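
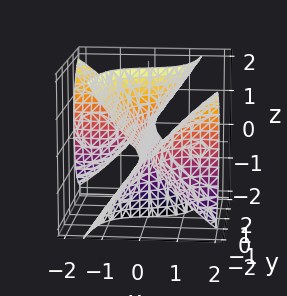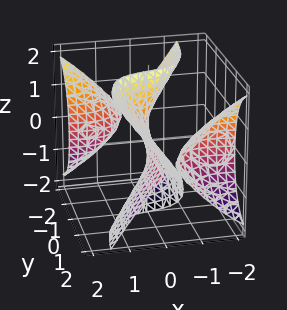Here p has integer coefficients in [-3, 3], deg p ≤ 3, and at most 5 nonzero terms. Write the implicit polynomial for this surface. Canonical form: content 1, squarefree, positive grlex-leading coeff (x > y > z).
x^3 + 3*x^2*y - 2*y*z^2 + 2*x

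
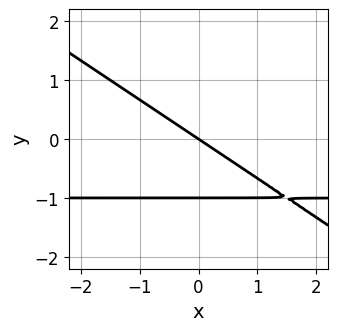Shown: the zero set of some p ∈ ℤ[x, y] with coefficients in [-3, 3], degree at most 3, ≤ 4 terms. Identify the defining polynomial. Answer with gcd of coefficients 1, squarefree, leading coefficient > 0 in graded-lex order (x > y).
2*x*y + 3*y^2 + 2*x + 3*y

First, the degree is 2 — the shape is more complex than any degree-1 curve.
Then, reading off the gridlines: the y-axis gridline crossings are at y ∈ {-1, 0}; it meets the x-axis at x = 0 (among the integer gridlines).
Finally, putting this together gives p.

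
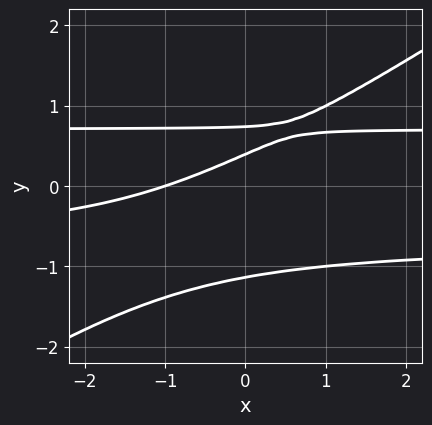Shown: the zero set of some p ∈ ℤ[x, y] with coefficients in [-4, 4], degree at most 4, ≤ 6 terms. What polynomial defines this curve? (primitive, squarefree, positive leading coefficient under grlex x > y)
2*x*y^2 - 3*y^3 - x + 3*y - 1

First, degree: no degree-2 curve has this shape, so deg p = 3.
Then, observable constraints: it crosses the x-axis at the gridline x = -1.
Finally, the integer polynomial consistent with all of this is the stated p.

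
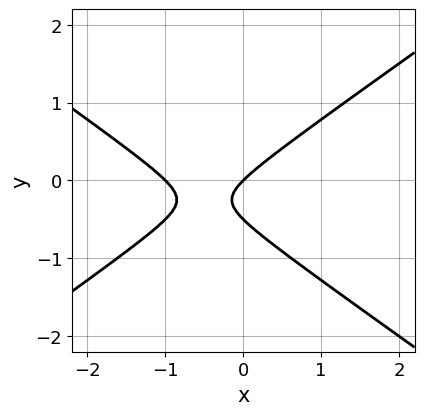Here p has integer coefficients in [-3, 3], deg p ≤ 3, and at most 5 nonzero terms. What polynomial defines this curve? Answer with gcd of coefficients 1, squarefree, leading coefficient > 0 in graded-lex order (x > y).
(a) The degree is 2 — the shape is more complex than any degree-1 curve.
(b) Reading off the gridlines: among the integer gridlines, it crosses the x-axis at x ∈ {-1, 0}; it crosses the y-axis at the gridline y = 0.
(c) Solving for integer coefficients yields p as stated.

x^2 - 2*y^2 + x - y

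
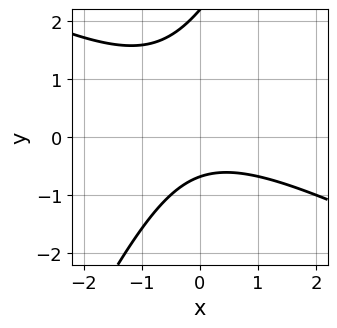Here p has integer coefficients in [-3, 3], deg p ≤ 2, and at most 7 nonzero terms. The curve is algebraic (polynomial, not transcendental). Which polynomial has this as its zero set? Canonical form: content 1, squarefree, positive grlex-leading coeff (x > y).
2*x^2 + 3*x*y - 2*y^2 + 3*y + 3

The degree is 2 — a generic line meets the curve in up to 2 points.
Checking where it meets the axes: no x-intercept at any integer in the box.
Putting this together gives p.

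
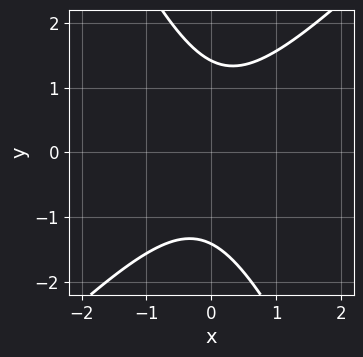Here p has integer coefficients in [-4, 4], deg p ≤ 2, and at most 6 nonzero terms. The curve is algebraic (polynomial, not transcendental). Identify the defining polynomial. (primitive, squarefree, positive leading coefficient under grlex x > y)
2*x^2 - x*y - y^2 + 2

First, deg p = 2. The shape is more complex than any degree-1 curve.
Next, checking where it meets the axes: it misses every integer gridline on the x-axis.
Finally, solving for integer coefficients yields p as stated.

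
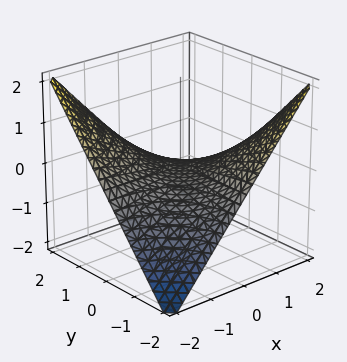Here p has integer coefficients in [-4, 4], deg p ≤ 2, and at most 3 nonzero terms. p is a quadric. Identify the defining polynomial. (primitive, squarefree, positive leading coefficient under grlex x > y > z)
x*y + 2*z

First, degree: a hyperbolic paraboloid; a quadric, so deg p = 2.
Next, against the integer gridlines: one z-axis crossing is at z = 0; every point of the x-axis in the box is on the surface; every point of the y-axis in the box is on the surface.
Finally, fitting integer coefficients to these (and the overall shape) gives p.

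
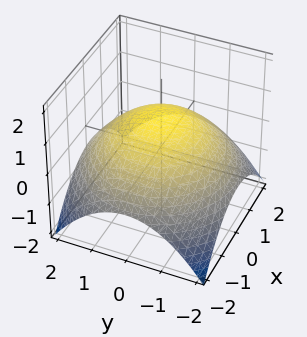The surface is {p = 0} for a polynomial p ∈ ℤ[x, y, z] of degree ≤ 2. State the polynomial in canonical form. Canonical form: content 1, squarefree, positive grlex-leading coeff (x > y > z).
The degree is 2 — the shape is more complex than any degree-1 surface.
By symmetry, every cross-section ⟂ z is a circle, so x, y appear only via x² + y².
Checking where it meets the axes: a circular section at z = 0 has radius between 1 and 2; it meets the z-axis at z = 1 (among the integer gridlines).
Assembling these constraints gives the stated polynomial.

x^2 + y^2 + 3*z - 3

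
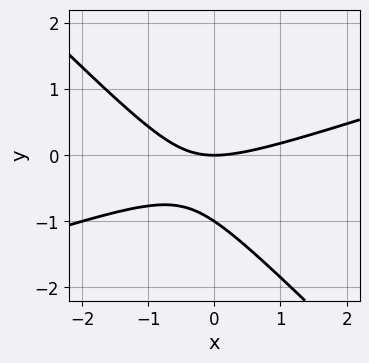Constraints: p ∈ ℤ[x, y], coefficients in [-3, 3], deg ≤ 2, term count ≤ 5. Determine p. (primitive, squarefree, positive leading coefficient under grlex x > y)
x^2 - 2*x*y - 3*y^2 - 3*y

First, the degree is 2 — the shape is more complex than any degree-1 curve.
Then, against the integer gridlines: among the integer gridlines, it crosses the y-axis at y ∈ {-1, 0}; it crosses the x-axis at the gridline x = 0.
Finally, solving for integer coefficients yields p as stated.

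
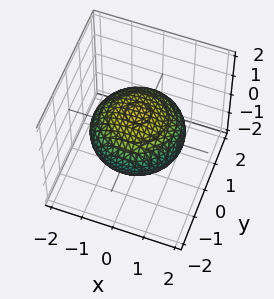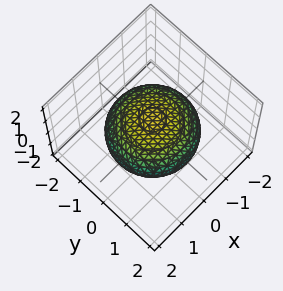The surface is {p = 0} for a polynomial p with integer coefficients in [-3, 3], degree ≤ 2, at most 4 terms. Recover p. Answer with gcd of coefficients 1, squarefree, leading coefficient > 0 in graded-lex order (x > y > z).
x^2 + y^2 + 2*z^2 - 2

Degree: bounded and convex; a quadric, so deg p = 2.
Symmetry: every cross-section ⟂ z is a circle, so x, y appear only via x² + y²; the z ↦ −z reflection is a symmetry, so z appears only in even powers.
Against the integer gridlines: a circular section at z = 0 has radius between 1 and 2; the z-axis gridline crossings are at z ∈ {-1, 1}.
These observations pin down the coefficients.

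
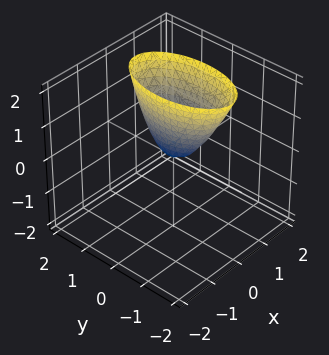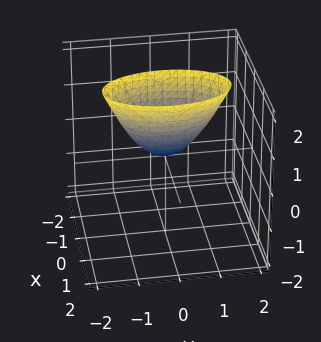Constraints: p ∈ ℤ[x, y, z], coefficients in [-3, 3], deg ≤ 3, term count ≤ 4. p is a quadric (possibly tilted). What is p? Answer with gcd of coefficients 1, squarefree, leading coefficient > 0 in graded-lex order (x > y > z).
1. deg p = 2. The shape is more complex than any degree-1 surface.
2. Checking where it meets the axes: one y-axis crossing is at y = 0; one x-axis crossing is at x = 0; it crosses the z-axis at the gridline z = 0.
3. These observations pin down the coefficients.

3*x^2 - x*z + y^2 - z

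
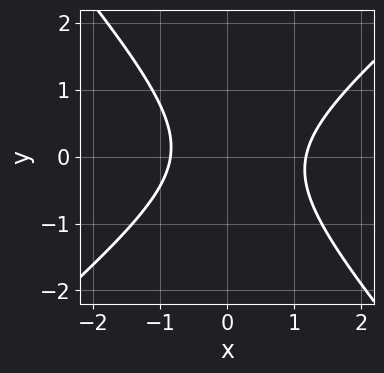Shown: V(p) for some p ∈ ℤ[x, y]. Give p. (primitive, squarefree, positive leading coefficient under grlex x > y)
3*x^2 - x*y - 3*y^2 - x - 3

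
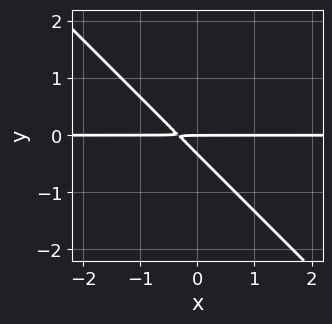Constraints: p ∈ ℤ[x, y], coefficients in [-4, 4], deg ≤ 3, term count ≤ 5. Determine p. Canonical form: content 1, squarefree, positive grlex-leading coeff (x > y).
First, deg p = 2. No degree-1 curve has this shape.
Next, from the visible intercepts: it crosses the y-axis at the gridline y = 0; the visible x-axis segment lies entirely on the curve.
Finally, matching integer coefficients to the picture gives p.

3*x*y + 3*y^2 + y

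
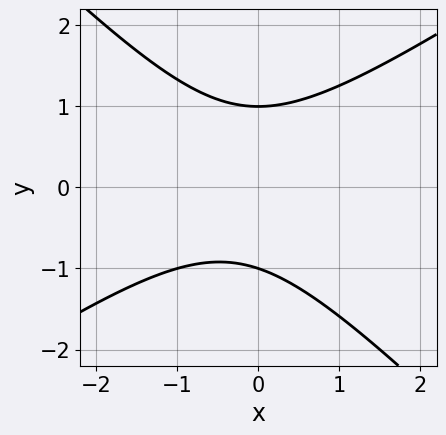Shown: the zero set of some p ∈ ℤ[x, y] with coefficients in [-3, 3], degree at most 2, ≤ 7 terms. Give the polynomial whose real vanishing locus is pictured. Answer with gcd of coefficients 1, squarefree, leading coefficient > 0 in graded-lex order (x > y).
First, the degree is 2 — no degree-1 curve has this shape.
Next, from the axis intercepts and sections: the curve avoids every integer x-axis point in the box; the y-axis gridline crossings are at y ∈ {-1, 1}.
Finally, putting this together gives p.

2*x^2 - x*y - 3*y^2 + x + 3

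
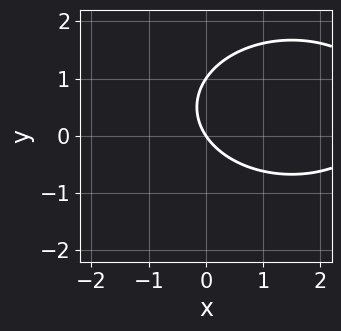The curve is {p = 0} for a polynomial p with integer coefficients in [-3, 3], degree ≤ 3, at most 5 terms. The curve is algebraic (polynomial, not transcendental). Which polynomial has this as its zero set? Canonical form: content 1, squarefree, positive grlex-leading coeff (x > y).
x^2 + 2*y^2 - 3*x - 2*y

First, the degree is 2 — a generic line meets the curve in up to 2 points.
Next, reading off the gridlines: among the integer gridlines, it crosses the y-axis at y ∈ {0, 1}; it crosses the x-axis at the gridline x = 0.
Finally, the integer polynomial consistent with all of this is the stated p.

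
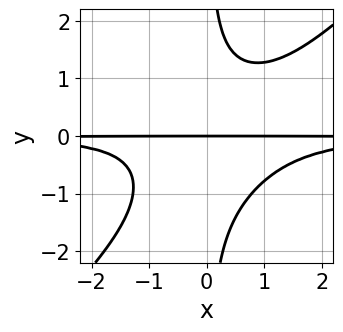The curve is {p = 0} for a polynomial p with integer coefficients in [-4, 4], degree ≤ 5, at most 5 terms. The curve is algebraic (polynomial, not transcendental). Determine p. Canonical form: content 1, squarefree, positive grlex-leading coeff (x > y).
First, the degree is 4 — no degree-3 curve has this shape.
Then, reading off the gridlines: it meets the y-axis at y = 0 (among the integer gridlines); the visible x-axis segment lies entirely on the curve.
Finally, matching integer coefficients to the picture gives p.

2*x^2*y^2 - 2*x*y^3 - x*y^2 + 2*y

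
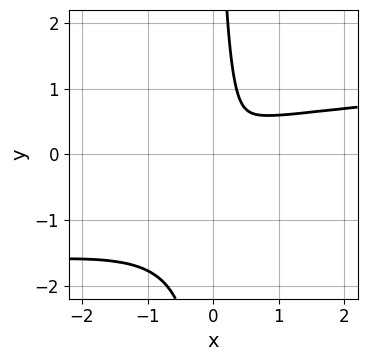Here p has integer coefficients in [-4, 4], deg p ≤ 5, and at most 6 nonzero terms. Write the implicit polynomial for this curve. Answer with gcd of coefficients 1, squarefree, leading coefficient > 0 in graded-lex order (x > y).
3*x*y^3 + 3*x*y^2 - x^2 - 2*y^2

1. deg p = 4. The shape is more complex than any degree-3 curve.
2. The integer polynomial consistent with all of this is the stated p.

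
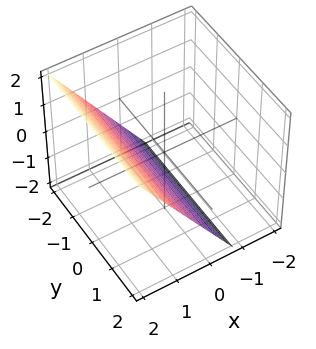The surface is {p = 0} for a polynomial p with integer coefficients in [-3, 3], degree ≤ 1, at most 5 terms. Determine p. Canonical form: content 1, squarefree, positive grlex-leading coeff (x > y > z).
3*x - 2*z - 2

1. Degree: the surface is flat (a plane), so deg p = 1.
2. Observable constraints: it crosses the z-axis at the gridline z = -1; no y-intercept at any integer in the box.
3. Putting this together gives p.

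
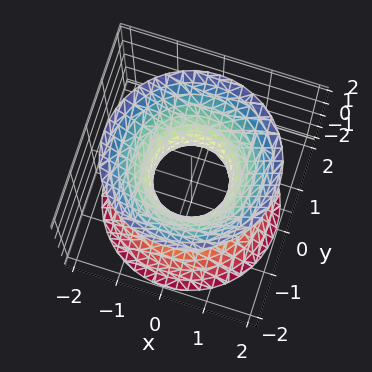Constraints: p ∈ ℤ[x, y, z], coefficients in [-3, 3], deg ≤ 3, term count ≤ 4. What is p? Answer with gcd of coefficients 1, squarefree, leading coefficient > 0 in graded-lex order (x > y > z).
3*x^2 + 3*y^2 - 2*z^2 - 2

Degree: the shape is more complex than any degree-1 surface, so deg p = 2.
By symmetry, the surface is invariant under rotation about z: p = q(x² + y², z).
Checking where it meets the axes: no z-intercept at any integer in the box; a circular section at z = -2 has radius between 1 and 2.
Together with the visible shape, these determine p as stated.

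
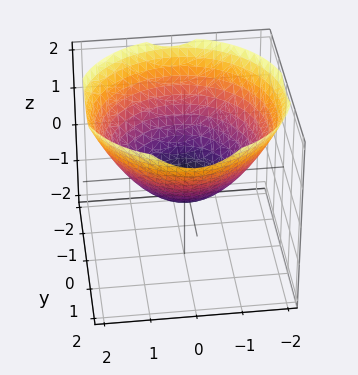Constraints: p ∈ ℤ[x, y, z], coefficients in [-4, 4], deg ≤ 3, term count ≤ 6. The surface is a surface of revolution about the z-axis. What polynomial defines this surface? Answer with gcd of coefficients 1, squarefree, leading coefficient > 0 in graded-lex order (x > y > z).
x^2 + y^2 - 2*z - 1

The degree is 2 — the shape is more complex than any degree-1 surface.
By symmetry, the z-axis is an axis of rotation, so x and y enter only as x² + y².
Checking where it meets the axes: the x-axis gridline crossings are at x ∈ {-1, 1}; a circular section at z = 1 has radius between 1 and 2.
These observations pin down the coefficients.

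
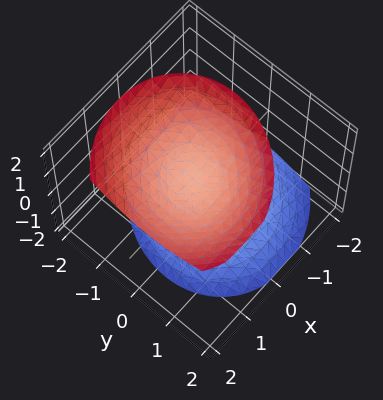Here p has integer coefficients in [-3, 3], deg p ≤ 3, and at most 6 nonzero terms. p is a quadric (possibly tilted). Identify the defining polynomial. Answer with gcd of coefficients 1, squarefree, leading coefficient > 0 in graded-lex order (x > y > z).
(a) I count 2 distinct pieces.
(b) Degree: the shape is more complex than any degree-1 surface, so deg p = 2.
(c) Checking where it meets the axes: it misses every integer gridline on the y-axis; it misses every integer gridline on the x-axis.
(d) Putting this together gives p.

3*x^2 - x*y - 2*x*z + 3*y^2 - 3*z^2 + 2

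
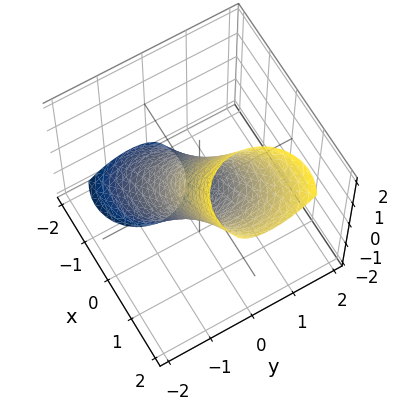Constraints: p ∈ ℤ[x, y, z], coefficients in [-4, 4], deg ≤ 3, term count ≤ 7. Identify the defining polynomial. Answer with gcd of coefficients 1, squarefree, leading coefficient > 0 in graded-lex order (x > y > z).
2*x^2 - 3*x*z + 2*y^2 - y*z + z^2 - 1

1. deg p = 2.
2. Checking where it meets the axes: among the integer gridlines, it crosses the z-axis at z ∈ {-1, 1}.
3. Together with the visible shape, these determine p as stated.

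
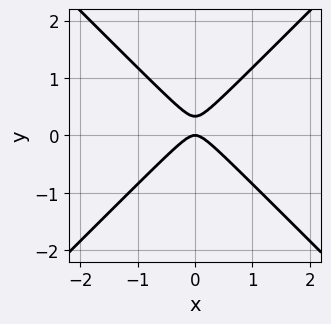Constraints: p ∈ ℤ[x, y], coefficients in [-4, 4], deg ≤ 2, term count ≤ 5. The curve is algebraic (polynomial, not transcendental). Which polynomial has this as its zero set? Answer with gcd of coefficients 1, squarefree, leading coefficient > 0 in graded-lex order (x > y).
First, degree: no degree-1 curve has this shape, so deg p = 2.
Then, symmetries: it's symmetric under x → −x, forcing even powers of x.
Then, from the visible intercepts: one y-axis crossing is at y = 0; it meets the x-axis at x = 0 (among the integer gridlines).
Finally, matching integer coefficients to the picture gives p.

3*x^2 - 3*y^2 + y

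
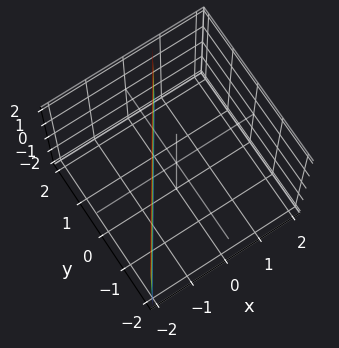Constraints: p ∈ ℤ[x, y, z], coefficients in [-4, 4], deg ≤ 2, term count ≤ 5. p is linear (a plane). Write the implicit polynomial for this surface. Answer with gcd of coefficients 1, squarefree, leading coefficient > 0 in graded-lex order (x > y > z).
3*x - 2*y + 2

First, degree: every cross-section is a straight line — this is a plane, so deg p = 1.
Then, reading off the gridlines: it meets the y-axis at y = 1 (among the integer gridlines); no z-intercept at any integer in the box.
Finally, these observations pin down the coefficients.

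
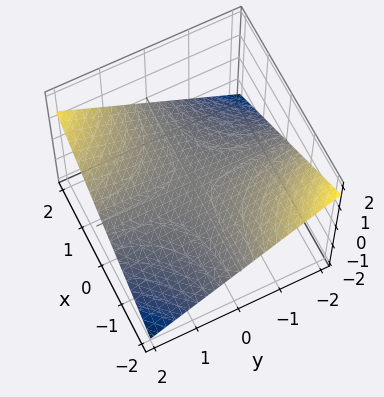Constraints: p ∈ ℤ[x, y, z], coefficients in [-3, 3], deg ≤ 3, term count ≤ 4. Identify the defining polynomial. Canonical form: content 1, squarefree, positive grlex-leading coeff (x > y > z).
The degree is 2 — a hyperbolic paraboloid; a quadric.
Against the integer gridlines: every point of the y-axis in the box is on the surface; the visible x-axis segment lies entirely on the surface; one z-axis crossing is at z = 0.
The integer polynomial consistent with all of this is the stated p.

x*y - 3*z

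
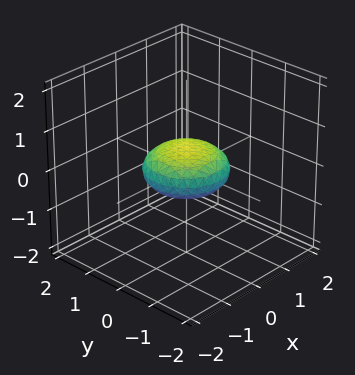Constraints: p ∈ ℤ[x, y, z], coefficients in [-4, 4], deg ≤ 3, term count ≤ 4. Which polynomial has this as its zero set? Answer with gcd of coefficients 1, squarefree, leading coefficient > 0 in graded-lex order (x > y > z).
x^2 + y^2 + 3*z^2 - 1

1. The degree is 2 — a generic line meets the surface in up to 2 points.
2. Symmetry: the z-axis is an axis of rotation, so x and y enter only as x² + y².
3. From the axis intercepts and sections: among the integer gridlines, it crosses the y-axis at y ∈ {-1, 1}; among the integer gridlines, it crosses the x-axis at x ∈ {-1, 1}; a circular section at z = 0 has radius exactly 1.
4. The integer polynomial consistent with all of this is the stated p.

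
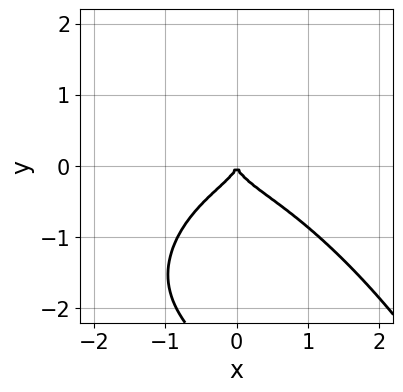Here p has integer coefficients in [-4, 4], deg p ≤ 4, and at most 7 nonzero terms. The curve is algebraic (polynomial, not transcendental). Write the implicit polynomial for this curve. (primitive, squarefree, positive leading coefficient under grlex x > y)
Degree: no degree-3 curve has this shape, so deg p = 4.
From the visible intercepts: one x-axis crossing is at x = 0; one y-axis crossing is at y = 0.
Solving for integer coefficients yields p as stated.

x^4 + x*y^3 + y^4 + 3*y^3 + x^2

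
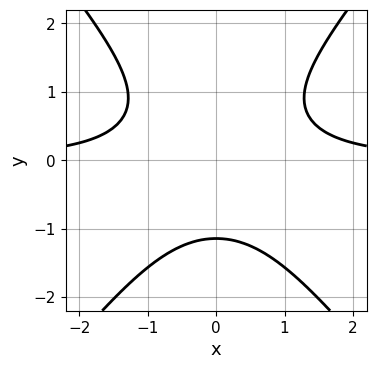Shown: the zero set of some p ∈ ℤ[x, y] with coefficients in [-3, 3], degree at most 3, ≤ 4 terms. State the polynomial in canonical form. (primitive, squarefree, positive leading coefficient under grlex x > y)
3*x^2*y - 2*y^3 - 3

1. The degree is 3 — no degree-2 curve has this shape.
2. Symmetries: it's symmetric under x → −x, forcing even powers of x.
3. Reading off the gridlines: no x-intercept at any integer in the box.
4. These observations pin down the coefficients.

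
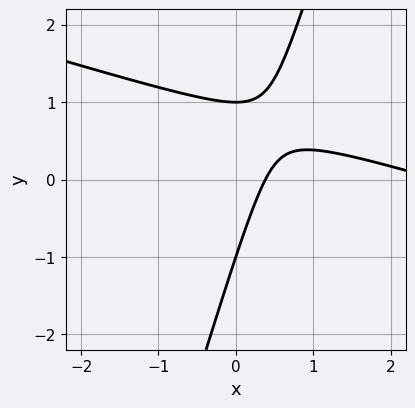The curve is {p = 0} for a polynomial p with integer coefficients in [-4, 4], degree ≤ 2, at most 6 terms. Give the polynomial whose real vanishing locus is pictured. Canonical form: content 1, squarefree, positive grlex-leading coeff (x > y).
1. Degree: the shape is more complex than any degree-1 curve, so deg p = 2.
2. From the visible intercepts: the y-axis gridline crossings are at y ∈ {-1, 1}.
3. Fitting integer coefficients to these (and the overall shape) gives p.

x^2 + 3*x*y - y^2 - 3*x + 1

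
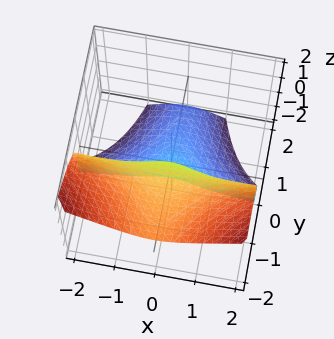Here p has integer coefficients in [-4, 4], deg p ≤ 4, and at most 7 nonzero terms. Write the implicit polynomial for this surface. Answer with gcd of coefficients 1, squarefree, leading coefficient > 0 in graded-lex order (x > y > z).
First, degree: no degree-2 surface has this shape, so deg p = 3.
Next, checking where it meets the axes: the z-axis gridline crossings are at z ∈ {-1, 0}; it meets the x-axis at x = 0 (among the integer gridlines).
Finally, together with the visible shape, these determine p as stated.

3*x^2*y + 2*z^3 + x^2 + 2*z^2 + 2*y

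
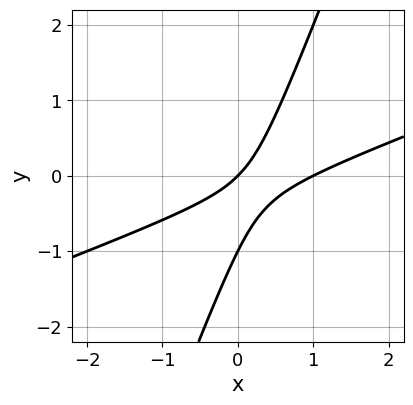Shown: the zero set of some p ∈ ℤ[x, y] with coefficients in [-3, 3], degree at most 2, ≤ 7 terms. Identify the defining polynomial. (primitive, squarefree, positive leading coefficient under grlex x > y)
x^2 - 3*x*y + y^2 - x + y

(a) Degree: no degree-1 curve has this shape, so deg p = 2.
(b) Checking where it meets the axes: among the integer gridlines, it crosses the y-axis at y ∈ {-1, 0}; among the integer gridlines, it crosses the x-axis at x ∈ {0, 1}.
(c) Fitting integer coefficients to these (and the overall shape) gives p.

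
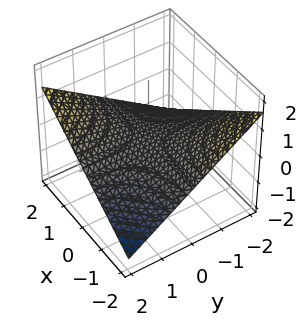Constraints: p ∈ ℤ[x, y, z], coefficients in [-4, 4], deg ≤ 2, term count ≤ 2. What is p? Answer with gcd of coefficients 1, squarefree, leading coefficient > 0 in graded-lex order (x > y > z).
x*y - 3*z

First, the degree is 2 — a saddle surface; a quadric.
Next, from the axis intercepts and sections: every point of the x-axis in the box is on the surface; the visible y-axis segment lies entirely on the surface.
Finally, fitting integer coefficients to these (and the overall shape) gives p.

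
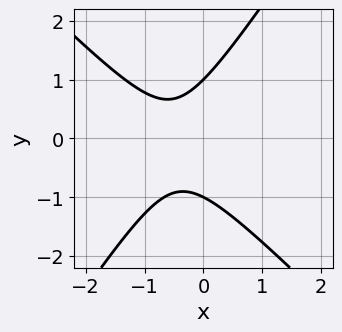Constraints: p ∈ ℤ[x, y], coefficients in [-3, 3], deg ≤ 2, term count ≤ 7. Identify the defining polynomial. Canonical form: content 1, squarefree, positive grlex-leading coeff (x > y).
3*x^2 + x*y - 2*y^2 + 3*x + 2

The degree is 2 — the shape is more complex than any degree-1 curve.
Reading off the gridlines: among the integer gridlines, it crosses the y-axis at y ∈ {-1, 1}; the curve avoids every integer x-axis point in the box.
Fitting integer coefficients to these (and the overall shape) gives p.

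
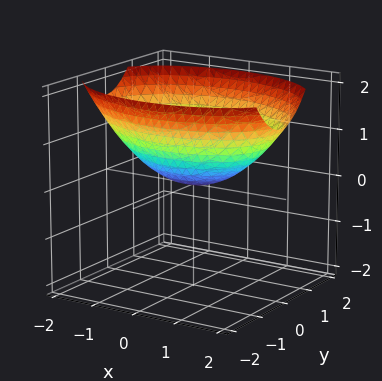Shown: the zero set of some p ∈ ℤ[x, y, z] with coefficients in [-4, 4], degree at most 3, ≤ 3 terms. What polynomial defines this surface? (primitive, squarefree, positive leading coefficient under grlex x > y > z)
Degree: a paraboloid; a quadric, so deg p = 2.
Symmetries: it's symmetric under y → −y, forcing even powers of y; the x ↦ −x reflection is a symmetry, so x appears only in even powers.
Reading off the gridlines: it crosses the y-axis at the gridline y = 0; one z-axis crossing is at z = 0.
Solving for integer coefficients yields p as stated.

x^2 + 2*y^2 - 3*z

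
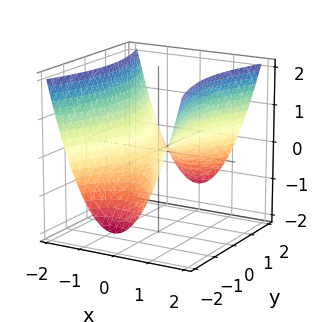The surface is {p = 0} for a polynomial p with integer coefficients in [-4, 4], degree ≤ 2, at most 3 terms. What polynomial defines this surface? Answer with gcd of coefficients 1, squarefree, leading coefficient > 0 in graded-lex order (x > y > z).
3*x^2 - y^2 - 3*z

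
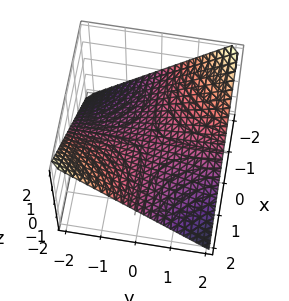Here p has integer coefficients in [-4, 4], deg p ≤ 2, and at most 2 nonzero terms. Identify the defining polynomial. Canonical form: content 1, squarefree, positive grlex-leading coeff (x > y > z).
1. Degree: a saddle surface; a quadric, so deg p = 2.
2. Against the integer gridlines: the visible x-axis segment lies entirely on the surface; every point of the y-axis in the box is on the surface.
3. Putting this together gives p.

x*y + 2*z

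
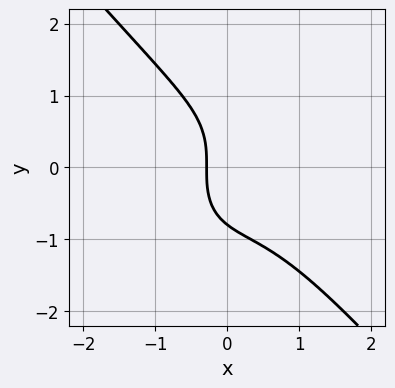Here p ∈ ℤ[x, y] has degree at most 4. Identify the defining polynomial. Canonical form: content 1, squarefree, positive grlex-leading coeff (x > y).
The degree is 3 — a generic line meets the curve in up to 3 points.
The integer polynomial consistent with all of this is the stated p.

3*x^3 + 2*y^3 - x^2 + 3*x + 1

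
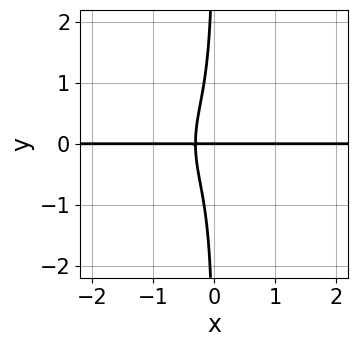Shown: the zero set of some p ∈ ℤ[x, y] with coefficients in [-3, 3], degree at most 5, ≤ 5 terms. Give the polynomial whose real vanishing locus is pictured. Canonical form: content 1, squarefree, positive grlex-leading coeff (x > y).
3*x^3*y + 3*x*y^3 + 3*x*y + y

Degree: a generic line meets the curve in up to 4 points, so deg p = 4.
Against the integer gridlines: the visible x-axis segment lies entirely on the curve; it crosses the y-axis at the gridline y = 0.
The integer polynomial consistent with all of this is the stated p.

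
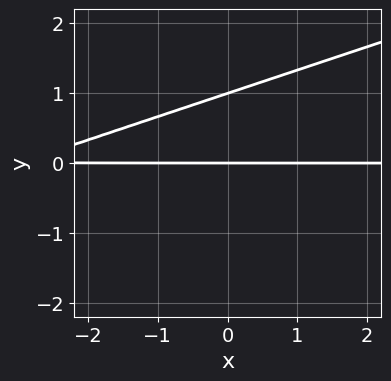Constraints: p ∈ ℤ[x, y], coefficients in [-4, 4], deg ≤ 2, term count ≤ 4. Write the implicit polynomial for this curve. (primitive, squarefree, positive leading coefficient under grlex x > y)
1. Degree: a generic line meets the curve in up to 2 points, so deg p = 2.
2. Observable constraints: the y-axis gridline crossings are at y ∈ {0, 1}; every point of the x-axis in the box is on the curve.
3. The integer polynomial consistent with all of this is the stated p.

x*y - 3*y^2 + 3*y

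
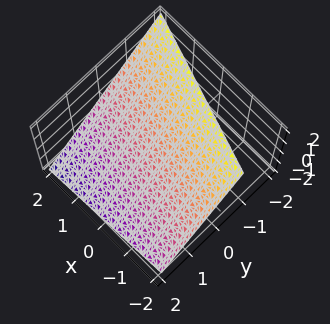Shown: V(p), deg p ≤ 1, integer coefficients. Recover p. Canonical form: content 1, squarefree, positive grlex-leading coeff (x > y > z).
x + 3*y + 3*z - 2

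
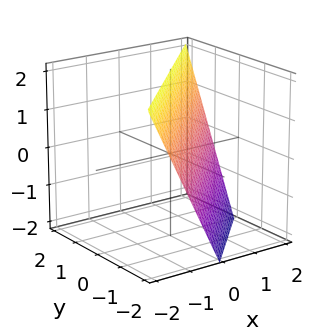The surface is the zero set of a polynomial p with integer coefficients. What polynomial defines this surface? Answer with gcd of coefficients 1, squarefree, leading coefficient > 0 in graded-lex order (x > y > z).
2*x - 2*y + z - 2

(a) Degree: the surface is flat (a plane), so deg p = 1.
(b) Checking where it meets the axes: one z-axis crossing is at z = 2; one y-axis crossing is at y = -1; one x-axis crossing is at x = 1.
(c) Together with the visible shape, these determine p as stated.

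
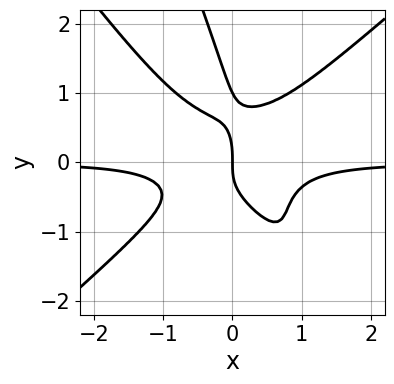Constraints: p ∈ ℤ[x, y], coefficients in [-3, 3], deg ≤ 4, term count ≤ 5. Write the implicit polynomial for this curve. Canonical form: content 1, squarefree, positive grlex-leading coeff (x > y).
1. Degree: the shape is more complex than any degree-3 curve, so deg p = 4.
2. Against the integer gridlines: it meets the x-axis at x = 0 (among the integer gridlines); the y-axis gridline crossings are at y ∈ {0, 1}.
3. The integer polynomial consistent with all of this is the stated p.

3*x^3*y - 3*x*y^3 - y^4 + y^3 + x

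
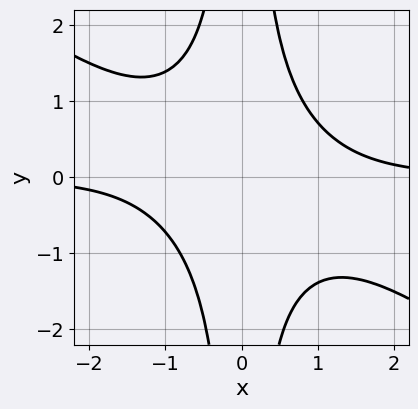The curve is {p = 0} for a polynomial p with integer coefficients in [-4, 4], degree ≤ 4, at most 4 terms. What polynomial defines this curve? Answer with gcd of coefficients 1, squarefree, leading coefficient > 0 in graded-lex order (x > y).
First, the degree is 4 — no degree-3 curve has this shape.
Then, reading off the gridlines: the curve avoids every integer x-axis point in the box; the curve avoids every integer y-axis point in the box.
Finally, matching integer coefficients to the picture gives p.

2*x^3*y + 3*x^2*y^2 - 3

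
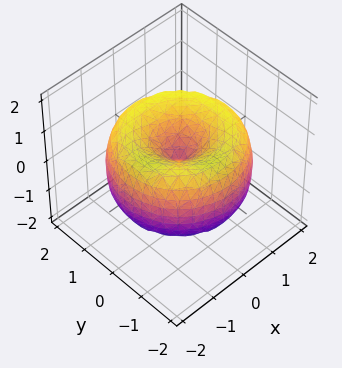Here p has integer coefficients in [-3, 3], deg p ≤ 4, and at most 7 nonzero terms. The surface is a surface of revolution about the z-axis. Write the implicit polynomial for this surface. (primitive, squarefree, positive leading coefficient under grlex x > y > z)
x^4 + 2*x^2*y^2 + y^4 - 3*x^2 - 3*y^2 + 2*z^2

(a) deg p = 4. A generic line meets the surface in up to 4 points.
(b) Symmetry: the z-axis is an axis of rotation, so x and y enter only as x² + y².
(c) From the visible intercepts: it crosses the z-axis at the gridline z = 0; one x-axis crossing is at x = 0; it meets the y-axis at y = 0 (among the integer gridlines).
(d) Putting this together gives p.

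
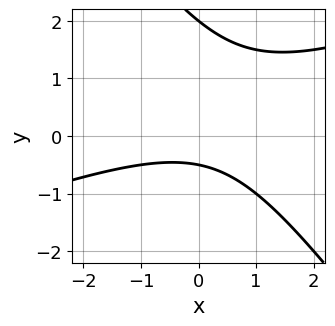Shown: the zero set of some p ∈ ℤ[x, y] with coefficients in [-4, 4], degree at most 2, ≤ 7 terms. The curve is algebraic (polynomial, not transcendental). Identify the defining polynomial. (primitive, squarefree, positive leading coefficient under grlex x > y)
x^2 - 2*x*y - 2*y^2 + 3*y + 2

(a) deg p = 2.
(b) Reading off the gridlines: no x-intercept at any integer in the box; it meets the y-axis at y = 2 (among the integer gridlines).
(c) Matching integer coefficients to the picture gives p.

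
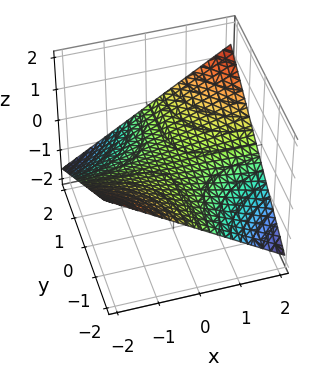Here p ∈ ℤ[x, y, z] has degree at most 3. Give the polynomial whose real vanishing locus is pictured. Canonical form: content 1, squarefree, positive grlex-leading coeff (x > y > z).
x*y - 3*z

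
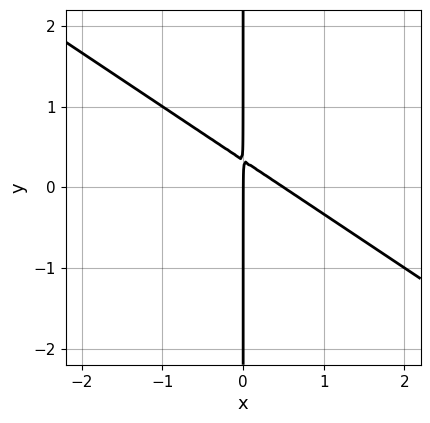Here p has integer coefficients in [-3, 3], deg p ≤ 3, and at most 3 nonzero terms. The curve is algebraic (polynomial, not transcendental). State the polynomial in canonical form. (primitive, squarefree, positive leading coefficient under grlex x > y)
The degree is 2 — no degree-1 curve has this shape.
From the visible intercepts: one x-axis crossing is at x = 0; the visible y-axis segment lies entirely on the curve.
Assembling these constraints gives the stated polynomial.

2*x^2 + 3*x*y - x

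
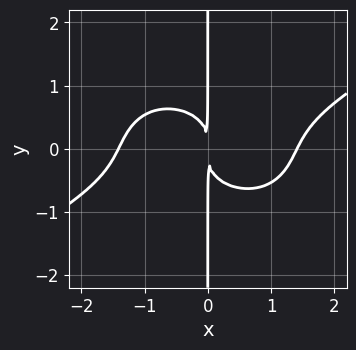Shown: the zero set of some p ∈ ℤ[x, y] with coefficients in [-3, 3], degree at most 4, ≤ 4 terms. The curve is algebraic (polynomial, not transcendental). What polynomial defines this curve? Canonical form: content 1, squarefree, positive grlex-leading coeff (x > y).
First, the degree is 4 — a generic line meets the curve in up to 4 points.
Next, reading off the gridlines: the visible y-axis segment lies entirely on the curve.
Finally, together with the visible shape, these determine p as stated.

x^4 - x^3*y - 3*x*y^3 - 2*x^2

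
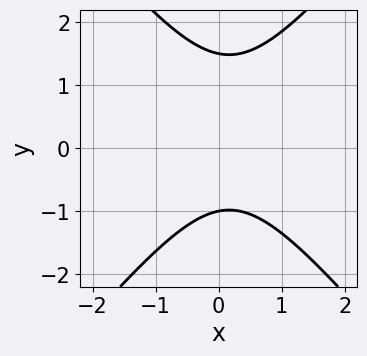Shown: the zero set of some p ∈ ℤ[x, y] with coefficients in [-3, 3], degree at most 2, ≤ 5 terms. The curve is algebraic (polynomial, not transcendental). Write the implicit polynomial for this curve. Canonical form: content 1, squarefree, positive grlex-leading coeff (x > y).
3*x^2 - 2*y^2 - x + y + 3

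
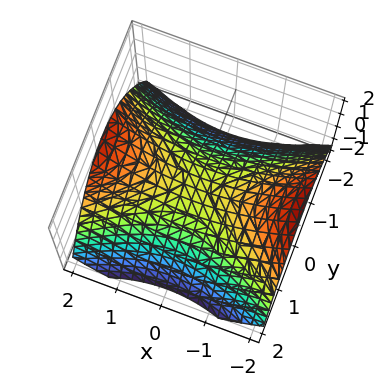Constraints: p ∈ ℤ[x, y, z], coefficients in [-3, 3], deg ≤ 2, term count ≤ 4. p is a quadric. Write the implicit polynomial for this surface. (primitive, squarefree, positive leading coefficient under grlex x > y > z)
x^2 - 2*y^2 - 3*z

deg p = 2. A saddle surface; a quadric.
Symmetries: it's symmetric under x → −x, forcing even powers of x; mirror symmetry y ↦ −y ⇒ only even powers of y.
From the visible intercepts: it crosses the y-axis at the gridline y = 0; it crosses the x-axis at the gridline x = 0; it meets the z-axis at z = 0 (among the integer gridlines).
The integer polynomial consistent with all of this is the stated p.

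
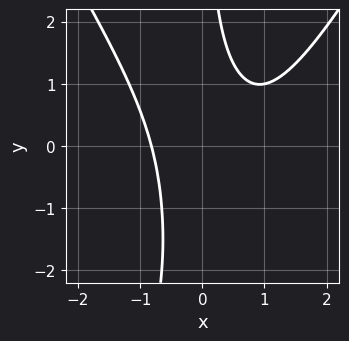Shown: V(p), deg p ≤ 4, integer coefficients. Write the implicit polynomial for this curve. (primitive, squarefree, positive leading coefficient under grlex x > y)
3*x^3 - x*y^2 - 2*x^2 - 3*x*y + 3

deg p = 3. A generic line meets the curve in up to 3 points.
From the visible intercepts: no y-intercept at any integer in the box.
Assembling these constraints gives the stated polynomial.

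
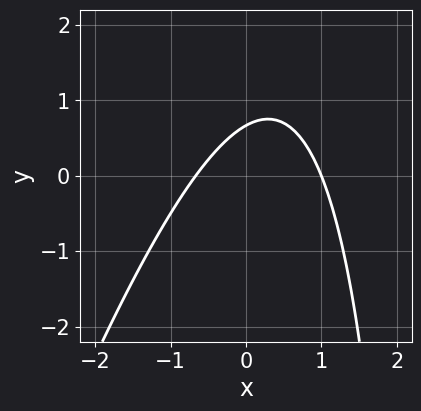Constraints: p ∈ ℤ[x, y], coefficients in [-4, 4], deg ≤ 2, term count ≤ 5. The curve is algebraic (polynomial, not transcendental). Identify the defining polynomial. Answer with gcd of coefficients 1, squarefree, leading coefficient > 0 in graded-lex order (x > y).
3*x^2 - x*y - x + 3*y - 2

(a) Degree: a generic line meets the curve in up to 2 points, so deg p = 2.
(b) From the visible intercepts: it meets the x-axis at x = 1 (among the integer gridlines).
(c) The integer polynomial consistent with all of this is the stated p.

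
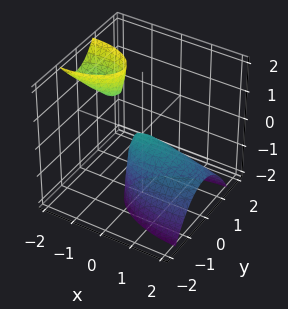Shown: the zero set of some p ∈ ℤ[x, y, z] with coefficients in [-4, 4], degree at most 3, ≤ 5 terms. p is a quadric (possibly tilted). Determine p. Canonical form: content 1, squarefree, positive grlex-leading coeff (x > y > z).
x^2 + 2*x*z + 3*y^2 + z

I count 2 distinct pieces. They look like related sheets of one shape, so recover p as a whole.
Degree: a generic line meets the surface in up to 2 points, so deg p = 2.
Checking where it meets the axes: one y-axis crossing is at y = 0; it meets the z-axis at z = 0 (among the integer gridlines).
Assembling these constraints gives the stated polynomial.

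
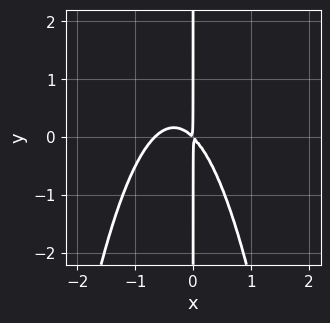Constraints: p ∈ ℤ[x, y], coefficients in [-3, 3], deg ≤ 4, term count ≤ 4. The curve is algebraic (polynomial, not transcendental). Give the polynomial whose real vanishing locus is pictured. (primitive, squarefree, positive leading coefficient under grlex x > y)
3*x^3 + 2*x^2 + 2*x*y

1. deg p = 3. The shape is more complex than any degree-2 curve.
2. Reading off the gridlines: every point of the y-axis in the box is on the curve.
3. Fitting integer coefficients to these (and the overall shape) gives p.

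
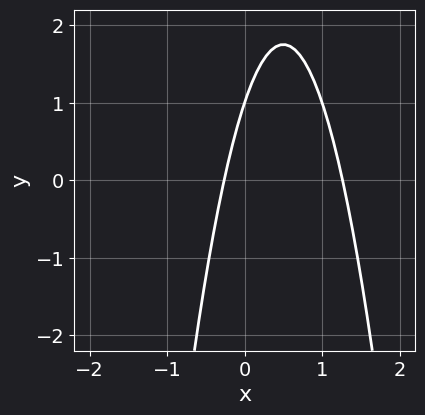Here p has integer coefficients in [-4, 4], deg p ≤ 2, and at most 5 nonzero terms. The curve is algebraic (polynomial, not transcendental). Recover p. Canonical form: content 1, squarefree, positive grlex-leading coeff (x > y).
(a) Degree: a generic line meets the curve in up to 2 points, so deg p = 2.
(b) From the axis intercepts and sections: it meets the y-axis at y = 1 (among the integer gridlines).
(c) These observations pin down the coefficients.

3*x^2 - 3*x + y - 1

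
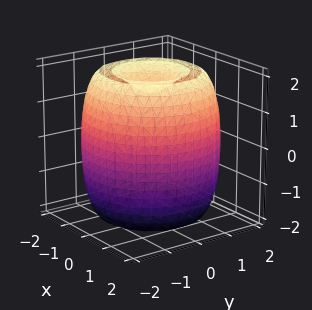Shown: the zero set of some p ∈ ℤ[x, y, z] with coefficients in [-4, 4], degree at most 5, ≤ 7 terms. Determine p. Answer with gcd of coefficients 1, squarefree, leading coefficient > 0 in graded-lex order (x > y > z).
x^4 + 2*x^2*y^2 + y^4 - 3*x^2 - 3*y^2 + z^2 - 2

(a) The picture has 2 separate pieces. Treating them together as one polynomial.
(b) The degree is 4 — no degree-3 surface has this shape.
(c) Symmetries: rotational symmetry about the z-axis ⇒ p depends on x, y only through x² + y².
(d) Reading off the gridlines: a circular section at z = -2 has radius exactly 1.
(e) Assembling these constraints gives the stated polynomial.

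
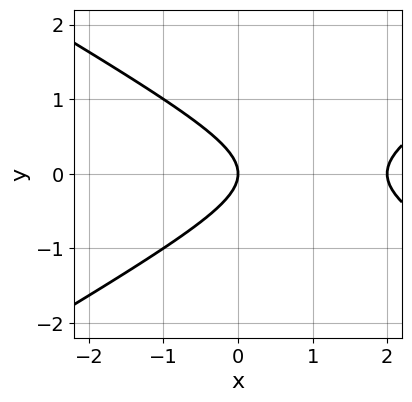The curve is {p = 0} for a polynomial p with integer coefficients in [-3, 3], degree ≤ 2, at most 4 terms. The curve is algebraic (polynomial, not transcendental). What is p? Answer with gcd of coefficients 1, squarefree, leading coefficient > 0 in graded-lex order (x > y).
x^2 - 3*y^2 - 2*x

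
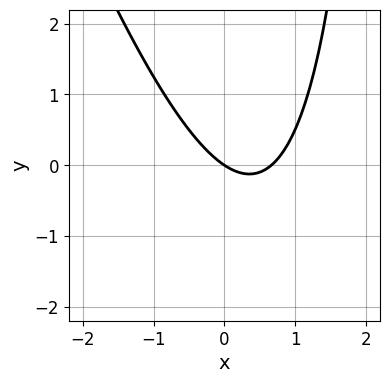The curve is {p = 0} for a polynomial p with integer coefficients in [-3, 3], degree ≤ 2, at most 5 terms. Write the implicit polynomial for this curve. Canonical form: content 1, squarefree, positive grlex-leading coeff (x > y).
First, the degree is 2 — the shape is more complex than any degree-1 curve.
Next, reading off the gridlines: one x-axis crossing is at x = 0; it meets the y-axis at y = 0 (among the integer gridlines).
Finally, fitting integer coefficients to these (and the overall shape) gives p.

3*x^2 + x*y - 2*x - 3*y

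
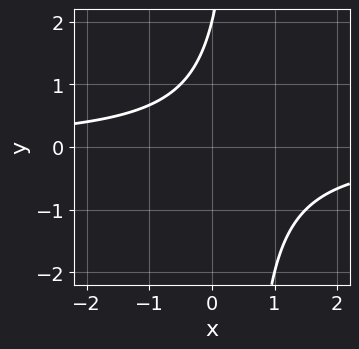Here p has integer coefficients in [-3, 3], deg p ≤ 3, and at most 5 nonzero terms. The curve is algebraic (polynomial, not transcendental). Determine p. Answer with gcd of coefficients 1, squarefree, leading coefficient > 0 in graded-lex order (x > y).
2*x*y - y + 2

(a) deg p = 2. The shape is more complex than any degree-1 curve.
(b) Observable constraints: one y-axis crossing is at y = 2; the curve avoids every integer x-axis point in the box.
(c) The integer polynomial consistent with all of this is the stated p.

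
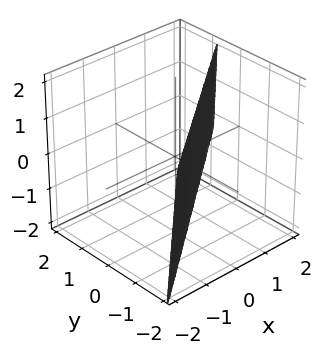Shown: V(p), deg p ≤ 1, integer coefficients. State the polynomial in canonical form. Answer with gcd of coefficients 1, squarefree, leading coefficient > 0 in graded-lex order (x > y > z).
3*x - 3*y - z - 2

First, degree: the surface is flat (a plane), so deg p = 1.
Then, against the integer gridlines: it meets the z-axis at z = -2 (among the integer gridlines).
Finally, fitting integer coefficients to these (and the overall shape) gives p.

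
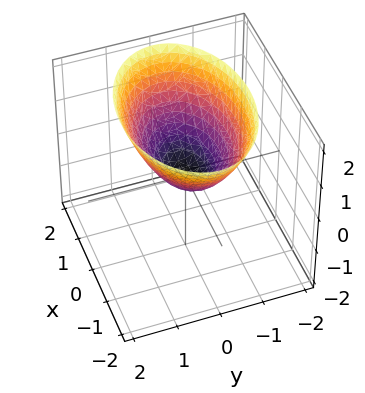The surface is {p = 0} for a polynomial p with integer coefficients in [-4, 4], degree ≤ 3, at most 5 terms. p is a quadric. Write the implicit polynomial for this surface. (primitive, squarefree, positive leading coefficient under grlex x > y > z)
x^2 + 2*y^2 - 2*z

1. The degree is 2 — a single bowl opening along one axis; a quadric.
2. Symmetries: mirror symmetry x ↦ −x ⇒ only even powers of x; the y ↦ −y reflection is a symmetry, so y appears only in even powers.
3. Reading off the gridlines: it meets the x-axis at x = 0 (among the integer gridlines); one y-axis crossing is at y = 0; it meets the z-axis at z = 0 (among the integer gridlines).
4. Assembling these constraints gives the stated polynomial.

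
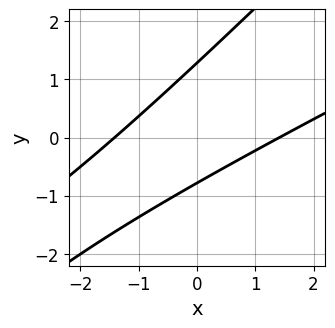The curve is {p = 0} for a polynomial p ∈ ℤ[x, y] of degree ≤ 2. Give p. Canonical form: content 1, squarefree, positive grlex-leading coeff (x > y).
x^2 - 3*x*y + 2*y^2 - y - 2

First, the degree is 2 — the shape is more complex than any degree-1 curve.
Finally, the integer polynomial consistent with all of this is the stated p.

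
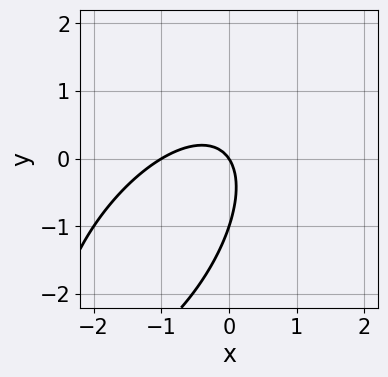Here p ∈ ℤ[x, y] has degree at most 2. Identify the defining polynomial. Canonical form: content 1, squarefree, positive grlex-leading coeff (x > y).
3*x^2 - 3*x*y + 2*y^2 + 3*x + 2*y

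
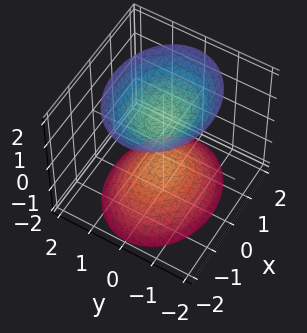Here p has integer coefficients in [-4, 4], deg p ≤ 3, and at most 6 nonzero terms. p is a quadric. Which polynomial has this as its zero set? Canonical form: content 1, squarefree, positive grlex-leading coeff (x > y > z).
First, there are 2 components. They look like related sheets of one shape, so recover p as a whole.
Then, the degree is 2 — two sheets facing apart; a quadric.
Next, symmetries: the x ↦ −x reflection is a symmetry, so x appears only in even powers; mirror symmetry y ↦ −y ⇒ only even powers of y; it's symmetric under z → −z, forcing even powers of z.
Next, checking where it meets the axes: it misses every integer gridline on the y-axis; no x-intercept at any integer in the box; among the integer gridlines, it crosses the z-axis at z ∈ {-1, 1}.
Finally, these observations pin down the coefficients.

2*x^2 + 3*y^2 - 2*z^2 + 2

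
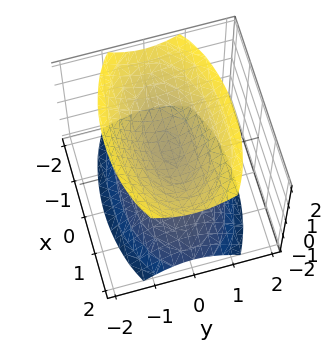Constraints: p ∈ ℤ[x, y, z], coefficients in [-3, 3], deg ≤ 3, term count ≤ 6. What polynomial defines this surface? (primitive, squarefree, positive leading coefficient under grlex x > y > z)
x^2 + 3*y^2 - 2*z^2 + 1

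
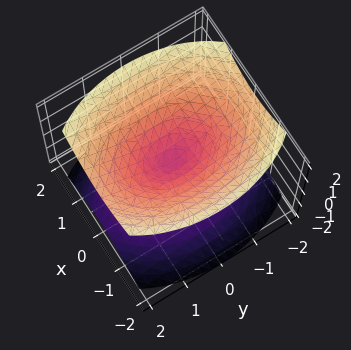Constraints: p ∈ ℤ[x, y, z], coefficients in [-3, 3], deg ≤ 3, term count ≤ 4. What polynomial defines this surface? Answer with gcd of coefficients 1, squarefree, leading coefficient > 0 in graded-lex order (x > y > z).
2*x^2 + y^2 - 2*z^2

There are 2 components. They look like related sheets of one shape, so recover p as a whole.
The degree is 2 — two nappes meeting at a single point; a quadric.
Symmetries: it's symmetric under z → −z, forcing even powers of z; mirror symmetry x ↦ −x ⇒ only even powers of x; it's symmetric under y → −y, forcing even powers of y.
Reading off the gridlines: it meets the z-axis at z = 0 (among the integer gridlines); one y-axis crossing is at y = 0; one x-axis crossing is at x = 0.
Together with the visible shape, these determine p as stated.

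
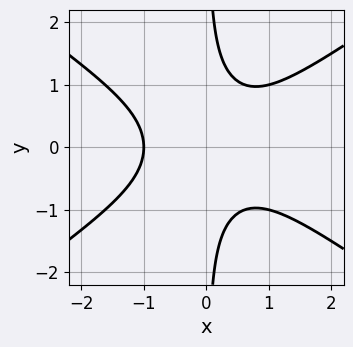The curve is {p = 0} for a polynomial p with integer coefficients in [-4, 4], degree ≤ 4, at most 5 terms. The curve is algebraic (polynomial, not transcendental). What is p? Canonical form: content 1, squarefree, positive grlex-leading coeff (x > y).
x^3 - 2*x*y^2 + 1

The degree is 3 — a generic line meets the curve in up to 3 points.
Symmetries: the y ↦ −y reflection is a symmetry, so y appears only in even powers.
Reading off the gridlines: the curve avoids every integer y-axis point in the box; one x-axis crossing is at x = -1.
Matching integer coefficients to the picture gives p.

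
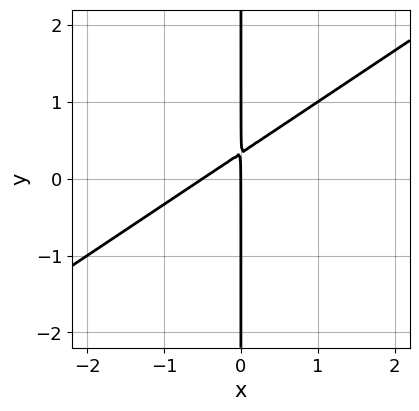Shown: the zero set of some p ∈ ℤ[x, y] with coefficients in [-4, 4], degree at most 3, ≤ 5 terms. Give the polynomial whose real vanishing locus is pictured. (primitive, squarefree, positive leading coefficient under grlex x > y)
2*x^2 - 3*x*y + x

deg p = 2.
Against the integer gridlines: one x-axis crossing is at x = 0; every point of the y-axis in the box is on the curve.
Solving for integer coefficients yields p as stated.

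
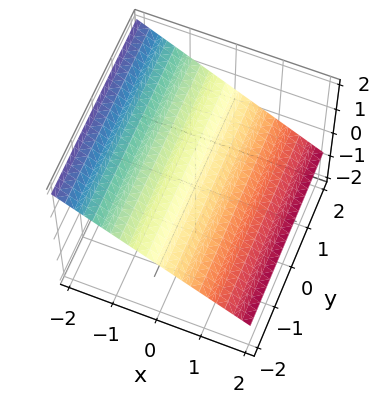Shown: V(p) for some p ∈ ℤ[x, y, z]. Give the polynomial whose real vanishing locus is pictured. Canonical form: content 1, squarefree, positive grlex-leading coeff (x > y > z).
First, degree: every cross-section is a straight line — this is a plane, so deg p = 1.
Next, observable constraints: no y-intercept at any integer in the box; it meets the x-axis at x = 1 (among the integer gridlines).
Finally, assembling these constraints gives the stated polynomial.

2*x + 3*z - 2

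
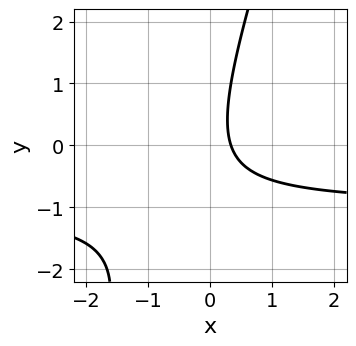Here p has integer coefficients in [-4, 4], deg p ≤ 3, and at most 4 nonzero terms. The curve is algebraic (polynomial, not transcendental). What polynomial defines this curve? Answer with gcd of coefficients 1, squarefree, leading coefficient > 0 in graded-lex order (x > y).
3*x*y - y^2 + 3*x - 1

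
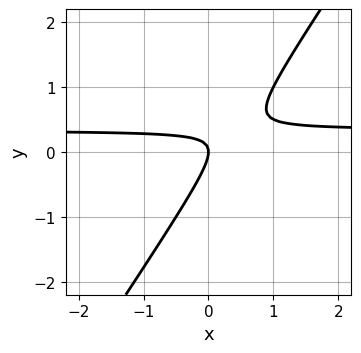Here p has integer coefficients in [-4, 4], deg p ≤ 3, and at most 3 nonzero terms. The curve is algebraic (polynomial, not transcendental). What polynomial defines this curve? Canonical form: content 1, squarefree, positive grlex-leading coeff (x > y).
3*x*y - 2*y^2 - x

The degree is 2 — no degree-1 curve has this shape.
Against the integer gridlines: it crosses the x-axis at the gridline x = 0; it crosses the y-axis at the gridline y = 0.
Fitting integer coefficients to these (and the overall shape) gives p.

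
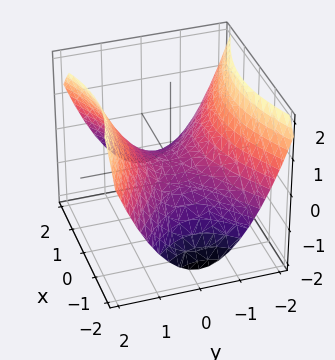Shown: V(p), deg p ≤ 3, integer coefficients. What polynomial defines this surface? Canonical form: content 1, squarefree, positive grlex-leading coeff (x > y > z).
x^2 - 2*y^2 + 3*z

deg p = 2.
Symmetries: it's symmetric under x → −x, forcing even powers of x; mirror symmetry y ↦ −y ⇒ only even powers of y.
Checking where it meets the axes: it crosses the x-axis at the gridline x = 0; it crosses the z-axis at the gridline z = 0.
Assembling these constraints gives the stated polynomial.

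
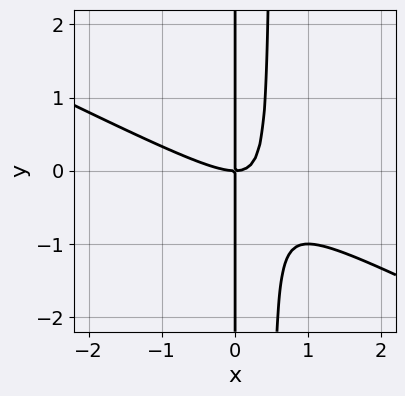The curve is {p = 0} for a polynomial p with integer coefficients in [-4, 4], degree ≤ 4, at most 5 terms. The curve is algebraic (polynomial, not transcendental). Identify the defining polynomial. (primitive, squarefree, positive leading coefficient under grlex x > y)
First, degree: a generic line meets the curve in up to 3 points, so deg p = 3.
Next, from the axis intercepts and sections: it meets the x-axis at x = 0 (among the integer gridlines); the visible y-axis segment lies entirely on the curve.
Finally, fitting integer coefficients to these (and the overall shape) gives p.

x^3 + 2*x^2*y - x*y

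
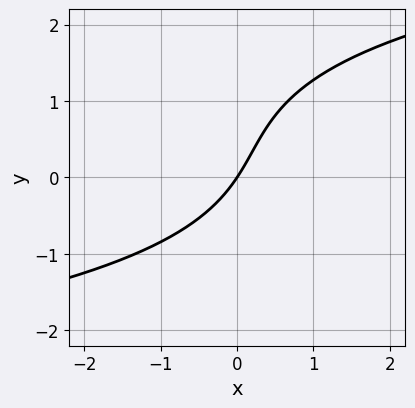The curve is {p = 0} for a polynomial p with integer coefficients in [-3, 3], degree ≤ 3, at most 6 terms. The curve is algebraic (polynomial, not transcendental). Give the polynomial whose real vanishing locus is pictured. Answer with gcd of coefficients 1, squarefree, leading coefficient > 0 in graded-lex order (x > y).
First, degree: a generic line meets the curve in up to 3 points, so deg p = 3.
Next, observable constraints: it meets the y-axis at y = 0 (among the integer gridlines); one x-axis crossing is at x = 0.
Finally, the integer polynomial consistent with all of this is the stated p.

y^3 - y^2 - 3*x + 2*y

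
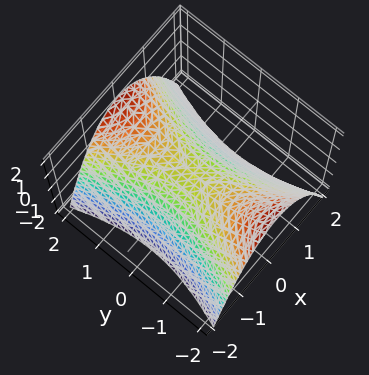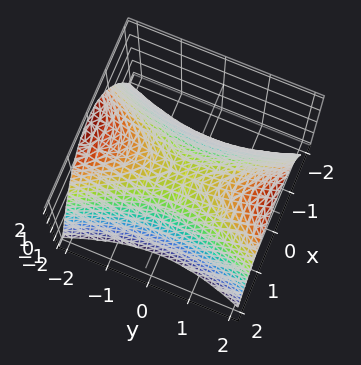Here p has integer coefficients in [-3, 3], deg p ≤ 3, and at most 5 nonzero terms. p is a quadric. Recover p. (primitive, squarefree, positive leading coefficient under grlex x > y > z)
3*x^2 - y^2 + 3*z

(a) Degree: a hyperbolic paraboloid; a quadric, so deg p = 2.
(b) Symmetries: it's symmetric under x → −x, forcing even powers of x; it's symmetric under y → −y, forcing even powers of y.
(c) Checking where it meets the axes: it meets the z-axis at z = 0 (among the integer gridlines); one y-axis crossing is at y = 0; it meets the x-axis at x = 0 (among the integer gridlines).
(d) Matching integer coefficients to the picture gives p.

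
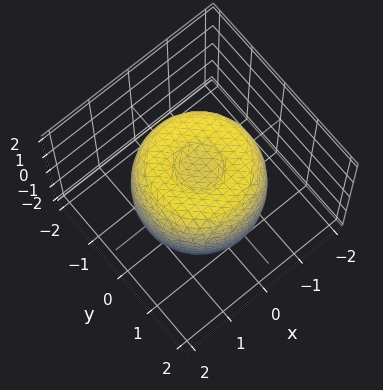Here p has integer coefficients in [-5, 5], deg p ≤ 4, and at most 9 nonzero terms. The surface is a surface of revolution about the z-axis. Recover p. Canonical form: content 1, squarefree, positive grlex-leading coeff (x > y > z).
2*x^4 + 4*x^2*y^2 + 2*y^4 - 3*x^2 - 3*y^2 + 2*z^2 - 2

deg p = 4. A generic line meets the surface in up to 4 points.
Symmetry: the z-axis is an axis of rotation, so x and y enter only as x² + y².
Reading off the gridlines: a circular section at z = -1 has radius between 1 and 2; among the integer gridlines, it crosses the z-axis at z ∈ {-1, 1}.
Matching integer coefficients to the picture gives p.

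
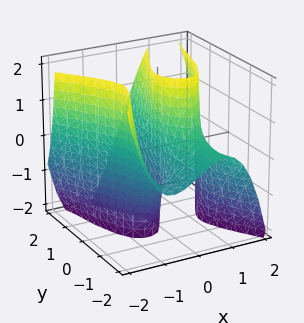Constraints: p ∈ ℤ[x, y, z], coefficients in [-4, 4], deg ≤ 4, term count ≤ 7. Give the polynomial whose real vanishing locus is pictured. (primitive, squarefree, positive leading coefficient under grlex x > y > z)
First, the degree is 3 — a generic line meets the surface in up to 3 points.
Next, reading off the gridlines: every point of the y-axis in the box is on the surface; every point of the z-axis in the box is on the surface; one x-axis crossing is at x = 0.
Finally, the integer polynomial consistent with all of this is the stated p.

2*x^3 - x*y^2 + y^2*z - 2*x*y - 3*x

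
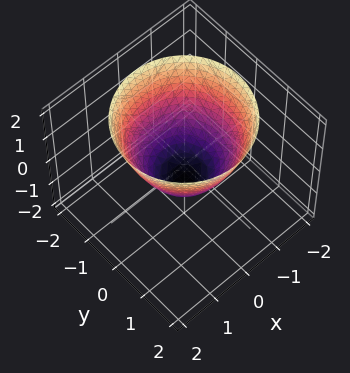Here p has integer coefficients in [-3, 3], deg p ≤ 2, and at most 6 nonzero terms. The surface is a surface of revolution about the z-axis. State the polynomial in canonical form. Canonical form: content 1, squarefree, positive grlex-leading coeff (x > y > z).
3*x^2 + 3*y^2 - 3*z - 2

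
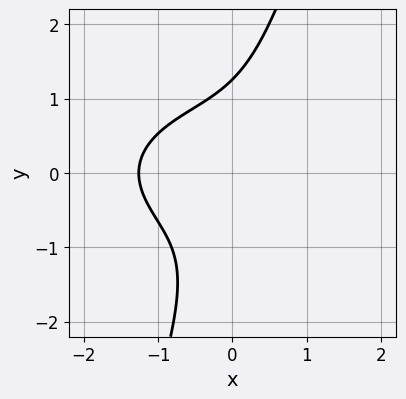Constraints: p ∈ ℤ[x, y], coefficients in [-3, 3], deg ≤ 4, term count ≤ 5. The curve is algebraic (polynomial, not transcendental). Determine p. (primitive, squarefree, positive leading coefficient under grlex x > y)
First, degree: no degree-2 curve has this shape, so deg p = 3.
Finally, putting this together gives p.

x^3 + 3*x*y^2 - y^3 + 2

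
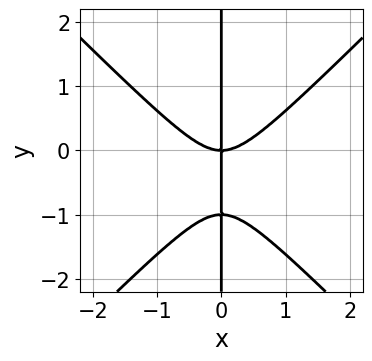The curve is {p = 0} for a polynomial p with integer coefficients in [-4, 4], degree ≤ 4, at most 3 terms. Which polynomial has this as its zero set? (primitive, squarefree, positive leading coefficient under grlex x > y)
x^3 - x*y^2 - x*y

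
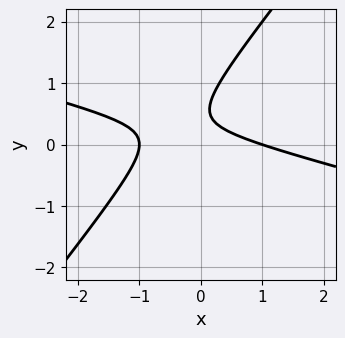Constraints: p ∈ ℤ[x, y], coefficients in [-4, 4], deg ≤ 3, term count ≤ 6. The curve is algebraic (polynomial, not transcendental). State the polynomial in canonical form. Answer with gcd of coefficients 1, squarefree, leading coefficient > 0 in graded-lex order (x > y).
1. Degree: no degree-1 curve has this shape, so deg p = 2.
2. From the axis intercepts and sections: the x-axis gridline crossings are at x ∈ {-1, 1}; the curve avoids every integer y-axis point in the box.
3. Matching integer coefficients to the picture gives p.

x^2 + 3*x*y - 3*y^2 + 3*y - 1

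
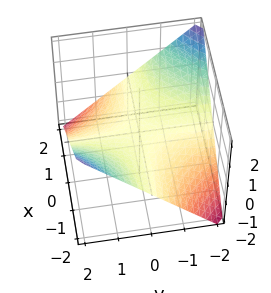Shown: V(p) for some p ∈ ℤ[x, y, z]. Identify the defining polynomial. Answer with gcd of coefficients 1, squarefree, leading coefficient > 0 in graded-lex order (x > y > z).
x*y + 2*z

First, deg p = 2. A hyperbolic paraboloid; a quadric.
Then, from the visible intercepts: it meets the z-axis at z = 0 (among the integer gridlines); the visible x-axis segment lies entirely on the surface; the visible y-axis segment lies entirely on the surface.
Finally, together with the visible shape, these determine p as stated.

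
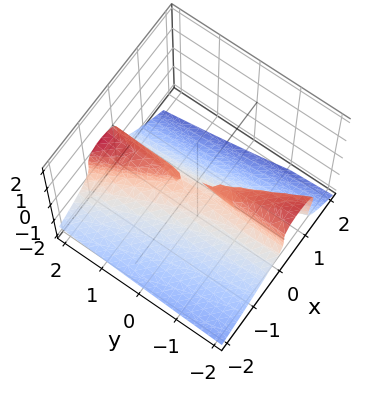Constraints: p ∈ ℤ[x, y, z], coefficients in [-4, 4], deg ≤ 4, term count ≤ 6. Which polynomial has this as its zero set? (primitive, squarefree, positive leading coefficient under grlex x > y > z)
The degree is 3 — a generic line meets the surface in up to 3 points.
From the axis intercepts and sections: every point of the y-axis in the box is on the surface.
Together with the visible shape, these determine p as stated.

x*z^2 + 2*z^3 + 2*x^2 + x*y + z^2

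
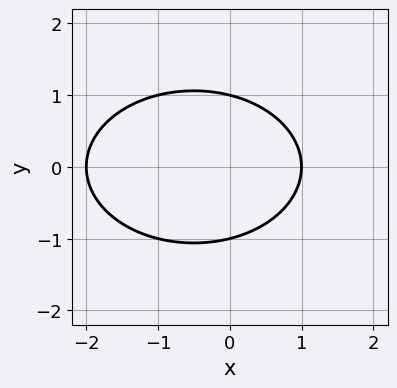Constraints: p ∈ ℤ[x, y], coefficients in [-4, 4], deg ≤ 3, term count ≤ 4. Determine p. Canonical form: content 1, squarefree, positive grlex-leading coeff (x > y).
1. deg p = 2.
2. Symmetries: the y ↦ −y reflection is a symmetry, so y appears only in even powers.
3. Checking where it meets the axes: the y-axis gridline crossings are at y ∈ {-1, 1}; the x-axis gridline crossings are at x ∈ {-2, 1}.
4. Assembling these constraints gives the stated polynomial.

x^2 + 2*y^2 + x - 2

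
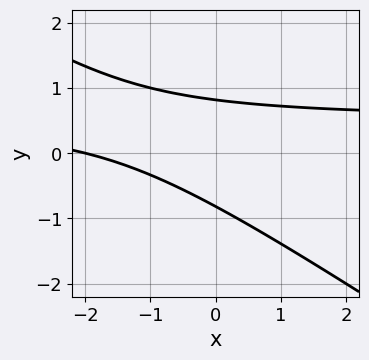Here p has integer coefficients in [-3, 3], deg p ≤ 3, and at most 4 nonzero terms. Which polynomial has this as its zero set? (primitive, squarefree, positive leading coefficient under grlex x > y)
2*x*y + 3*y^2 - x - 2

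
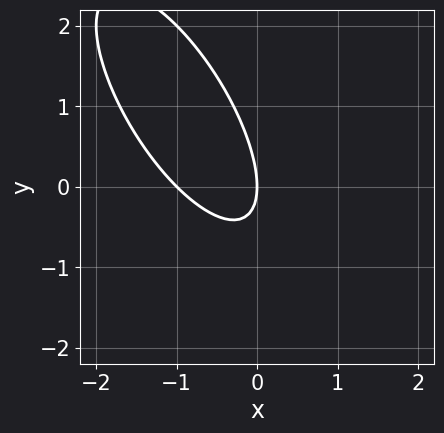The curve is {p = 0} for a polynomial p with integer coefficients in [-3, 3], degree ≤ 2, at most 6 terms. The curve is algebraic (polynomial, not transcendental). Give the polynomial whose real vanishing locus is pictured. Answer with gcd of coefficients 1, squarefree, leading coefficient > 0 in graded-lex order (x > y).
2*x^2 + 2*x*y + y^2 + 2*x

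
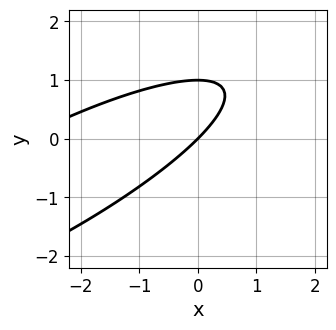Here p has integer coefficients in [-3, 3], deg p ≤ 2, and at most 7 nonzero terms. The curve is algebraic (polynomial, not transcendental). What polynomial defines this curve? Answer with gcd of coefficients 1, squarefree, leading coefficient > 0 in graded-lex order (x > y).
x^2 - 3*x*y + 3*y^2 + 3*x - 3*y

(a) deg p = 2. No degree-1 curve has this shape.
(b) From the axis intercepts and sections: it crosses the x-axis at the gridline x = 0; the y-axis gridline crossings are at y ∈ {0, 1}.
(c) Matching integer coefficients to the picture gives p.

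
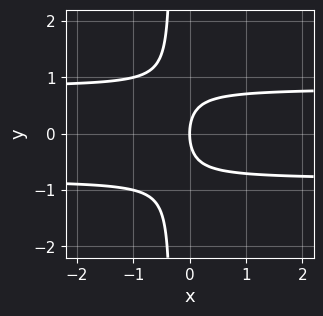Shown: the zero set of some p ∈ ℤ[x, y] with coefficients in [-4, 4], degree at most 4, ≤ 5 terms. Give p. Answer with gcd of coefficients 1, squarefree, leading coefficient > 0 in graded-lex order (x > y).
3*x*y^2 + y^2 - 2*x

The degree is 3 — the shape is more complex than any degree-2 curve.
Symmetries: the y ↦ −y reflection is a symmetry, so y appears only in even powers.
Observable constraints: it meets the y-axis at y = 0 (among the integer gridlines); one x-axis crossing is at x = 0.
Assembling these constraints gives the stated polynomial.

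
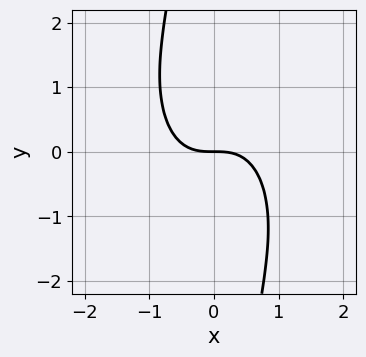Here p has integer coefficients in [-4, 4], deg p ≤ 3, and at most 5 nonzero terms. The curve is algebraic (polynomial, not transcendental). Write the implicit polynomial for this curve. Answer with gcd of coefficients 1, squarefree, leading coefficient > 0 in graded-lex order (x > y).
2*x^3 + x*y^2 + 2*y

1. The degree is 3 — a generic line meets the curve in up to 3 points.
2. Checking where it meets the axes: it meets the y-axis at y = 0 (among the integer gridlines); one x-axis crossing is at x = 0.
3. Fitting integer coefficients to these (and the overall shape) gives p.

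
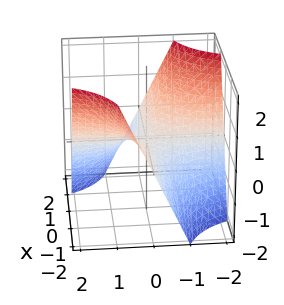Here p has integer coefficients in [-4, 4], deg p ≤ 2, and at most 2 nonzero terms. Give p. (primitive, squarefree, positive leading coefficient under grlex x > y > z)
x*y + z

First, deg p = 2. A saddle surface; a quadric.
Next, checking where it meets the axes: the visible x-axis segment lies entirely on the surface; the visible y-axis segment lies entirely on the surface.
Finally, together with the visible shape, these determine p as stated.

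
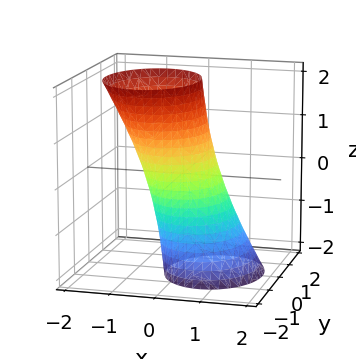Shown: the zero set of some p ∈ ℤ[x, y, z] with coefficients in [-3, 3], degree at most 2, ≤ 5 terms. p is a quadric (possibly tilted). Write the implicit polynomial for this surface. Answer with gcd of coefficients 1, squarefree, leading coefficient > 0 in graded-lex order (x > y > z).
3*x^2 + 2*x*z + 2*y^2 - 2

First, degree: no degree-1 surface has this shape, so deg p = 2.
Next, from the visible intercepts: the y-axis gridline crossings are at y ∈ {-1, 1}; it misses every integer gridline on the z-axis.
Finally, putting this together gives p.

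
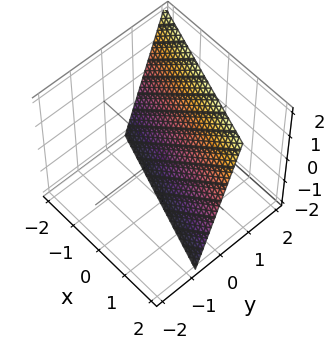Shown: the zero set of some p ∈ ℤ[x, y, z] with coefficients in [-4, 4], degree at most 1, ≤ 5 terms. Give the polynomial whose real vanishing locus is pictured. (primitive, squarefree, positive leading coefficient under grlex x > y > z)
x + 3*y - z - 2

1. The degree is 1 — the surface is flat (a plane).
2. From the axis intercepts and sections: it meets the x-axis at x = 2 (among the integer gridlines); it meets the z-axis at z = -2 (among the integer gridlines).
3. Fitting integer coefficients to these (and the overall shape) gives p.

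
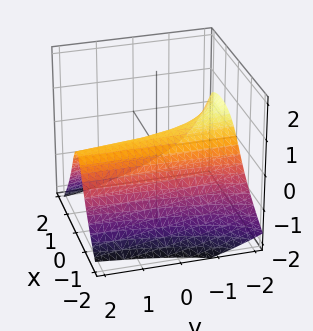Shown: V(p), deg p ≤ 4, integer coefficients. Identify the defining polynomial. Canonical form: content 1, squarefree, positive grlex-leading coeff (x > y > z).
x^2*y + z^3 + 3*x^2 - 2*x + 2*z

deg p = 3. No degree-2 surface has this shape.
From the visible intercepts: the visible y-axis segment lies entirely on the surface; it meets the z-axis at z = 0 (among the integer gridlines); one x-axis crossing is at x = 0.
Together with the visible shape, these determine p as stated.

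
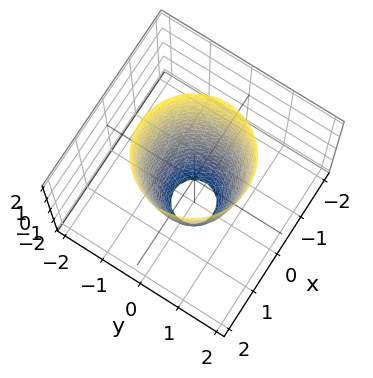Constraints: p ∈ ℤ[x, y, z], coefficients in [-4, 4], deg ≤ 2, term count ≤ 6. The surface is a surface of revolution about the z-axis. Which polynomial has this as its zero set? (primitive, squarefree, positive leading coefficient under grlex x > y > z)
1. The degree is 2 — no degree-1 surface has this shape.
2. Symmetries: rotational symmetry about the z-axis ⇒ p depends on x, y only through x² + y².
3. Against the integer gridlines: it misses every integer gridline on the z-axis; the y-axis gridline crossings are at y ∈ {-1, 1}; the x-axis gridline crossings are at x ∈ {-1, 1}.
4. Assembling these constraints gives the stated polynomial.

3*x^2 + 3*y^2 - z - 3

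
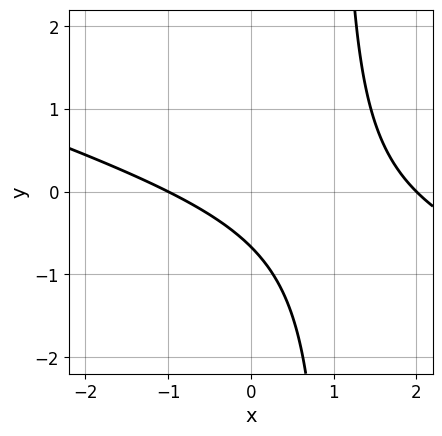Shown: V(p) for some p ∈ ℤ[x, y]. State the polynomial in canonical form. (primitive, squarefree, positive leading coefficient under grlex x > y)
x^2 + 3*x*y - x - 3*y - 2

deg p = 2.
From the visible intercepts: the x-axis gridline crossings are at x ∈ {-1, 2}.
These observations pin down the coefficients.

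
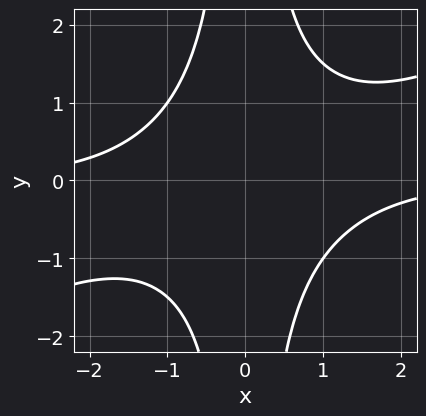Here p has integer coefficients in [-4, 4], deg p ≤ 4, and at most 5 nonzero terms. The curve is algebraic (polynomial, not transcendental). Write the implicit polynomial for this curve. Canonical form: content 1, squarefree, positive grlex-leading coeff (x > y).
x^3*y - 2*x^2*y^2 + 3

First, degree: no degree-3 curve has this shape, so deg p = 4.
Then, observable constraints: no x-intercept at any integer in the box; no y-intercept at any integer in the box.
Finally, matching integer coefficients to the picture gives p.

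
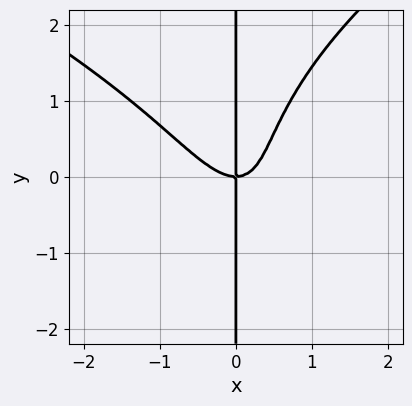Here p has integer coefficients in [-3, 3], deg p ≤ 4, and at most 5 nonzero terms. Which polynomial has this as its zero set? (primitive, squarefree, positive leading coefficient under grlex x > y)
x*y^3 - 3*x^3 - 2*x^2*y + 2*x*y

(a) deg p = 4. A generic line meets the curve in up to 4 points.
(b) Observable constraints: the visible y-axis segment lies entirely on the curve; it crosses the x-axis at the gridline x = 0.
(c) Solving for integer coefficients yields p as stated.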